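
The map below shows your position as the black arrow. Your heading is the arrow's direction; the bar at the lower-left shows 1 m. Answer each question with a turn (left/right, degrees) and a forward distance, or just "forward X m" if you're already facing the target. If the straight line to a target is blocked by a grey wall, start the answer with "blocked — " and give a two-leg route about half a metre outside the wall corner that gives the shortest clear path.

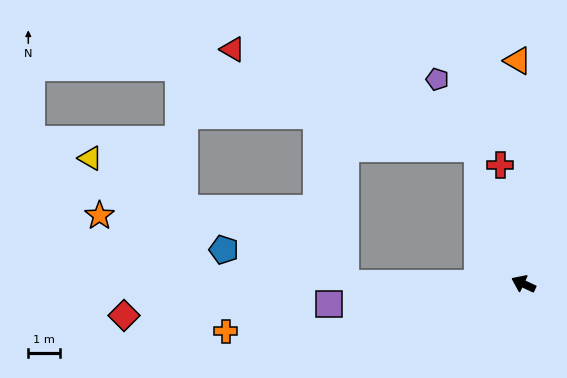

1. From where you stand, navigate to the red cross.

turn right 54°, forward 3.8 m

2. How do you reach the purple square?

turn left 31°, forward 6.1 m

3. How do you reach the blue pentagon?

blocked — turn left 25°, forward 5.6 m, then turn right 16°, forward 4.0 m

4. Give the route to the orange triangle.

turn right 64°, forward 7.0 m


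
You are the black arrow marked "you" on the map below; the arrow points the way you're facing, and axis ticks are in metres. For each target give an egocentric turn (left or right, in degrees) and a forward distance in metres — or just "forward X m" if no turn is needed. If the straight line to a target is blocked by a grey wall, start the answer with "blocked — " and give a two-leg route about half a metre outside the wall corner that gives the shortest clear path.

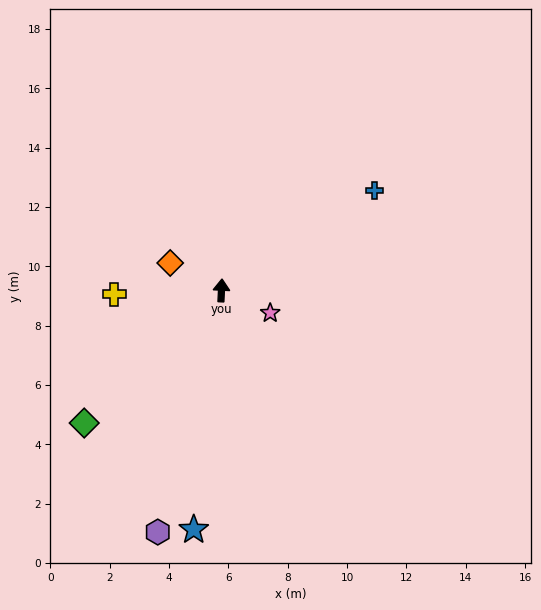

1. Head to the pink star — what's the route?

turn right 112°, forward 1.8 m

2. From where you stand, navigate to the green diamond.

turn left 137°, forward 6.4 m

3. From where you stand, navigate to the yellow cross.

turn left 95°, forward 3.6 m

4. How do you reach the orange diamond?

turn left 65°, forward 2.0 m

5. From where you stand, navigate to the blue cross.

turn right 54°, forward 6.2 m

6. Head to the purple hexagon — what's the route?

turn left 168°, forward 8.4 m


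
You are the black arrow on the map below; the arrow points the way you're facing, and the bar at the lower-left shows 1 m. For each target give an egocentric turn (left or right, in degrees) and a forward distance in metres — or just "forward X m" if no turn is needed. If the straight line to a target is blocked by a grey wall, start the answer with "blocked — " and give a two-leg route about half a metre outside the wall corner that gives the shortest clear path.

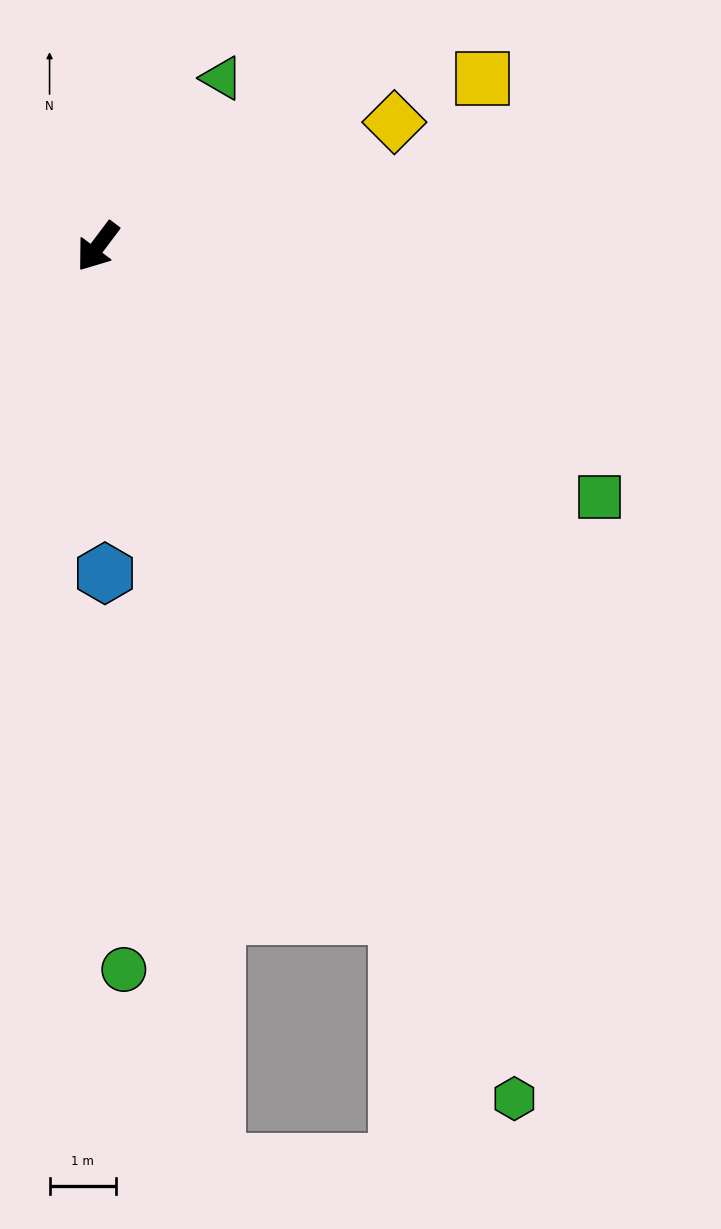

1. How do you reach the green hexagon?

turn left 63°, forward 14.2 m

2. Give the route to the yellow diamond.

turn left 150°, forward 4.8 m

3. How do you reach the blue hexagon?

turn left 38°, forward 4.9 m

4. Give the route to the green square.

turn left 100°, forward 8.4 m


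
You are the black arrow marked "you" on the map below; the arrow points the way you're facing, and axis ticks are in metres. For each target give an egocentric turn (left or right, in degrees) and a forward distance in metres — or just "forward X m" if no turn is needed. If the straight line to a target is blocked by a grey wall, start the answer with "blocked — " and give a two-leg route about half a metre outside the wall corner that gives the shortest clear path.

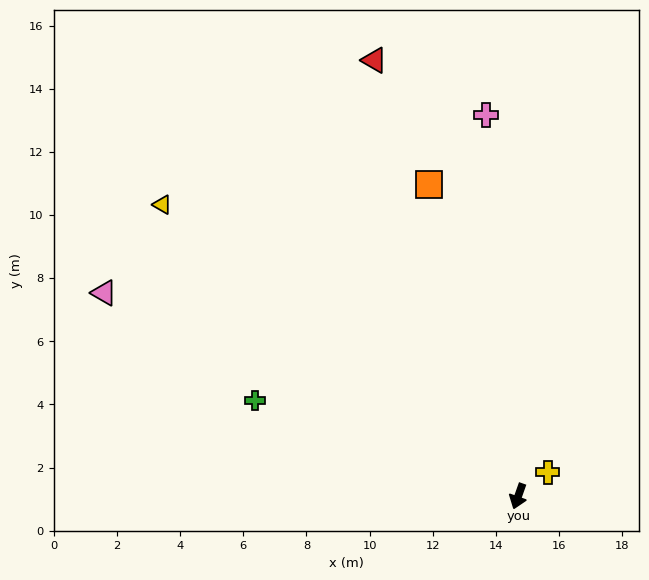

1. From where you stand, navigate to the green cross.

turn right 91°, forward 8.9 m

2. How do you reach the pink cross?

turn right 156°, forward 12.1 m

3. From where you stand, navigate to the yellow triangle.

turn right 110°, forward 14.6 m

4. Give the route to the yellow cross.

turn left 148°, forward 1.2 m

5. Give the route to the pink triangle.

turn right 97°, forward 14.6 m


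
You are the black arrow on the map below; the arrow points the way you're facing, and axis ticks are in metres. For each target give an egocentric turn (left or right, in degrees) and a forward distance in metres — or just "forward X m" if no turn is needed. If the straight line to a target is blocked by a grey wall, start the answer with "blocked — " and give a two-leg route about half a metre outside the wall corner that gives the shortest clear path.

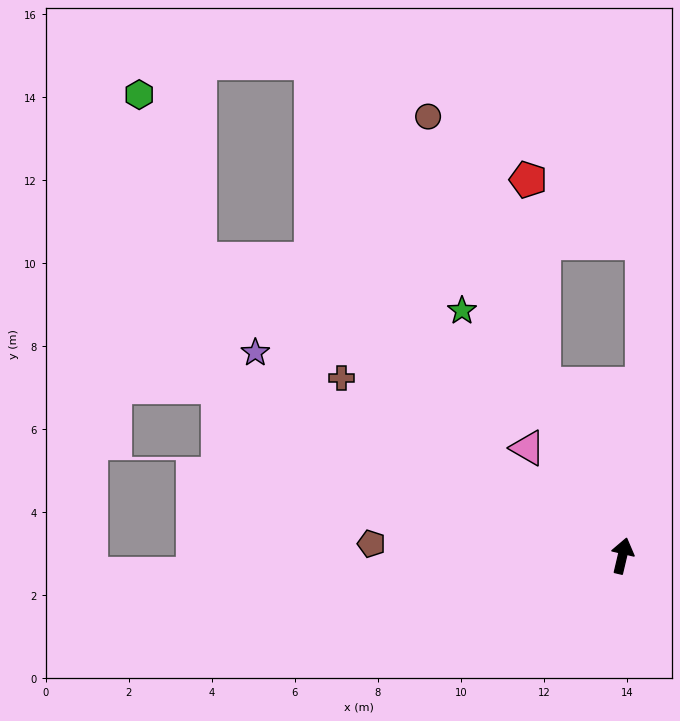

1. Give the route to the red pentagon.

blocked — turn left 38°, forward 4.5 m, then turn right 20°, forward 4.9 m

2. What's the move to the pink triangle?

turn left 55°, forward 3.5 m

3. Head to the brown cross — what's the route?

turn left 71°, forward 8.0 m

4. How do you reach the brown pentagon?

turn left 101°, forward 6.1 m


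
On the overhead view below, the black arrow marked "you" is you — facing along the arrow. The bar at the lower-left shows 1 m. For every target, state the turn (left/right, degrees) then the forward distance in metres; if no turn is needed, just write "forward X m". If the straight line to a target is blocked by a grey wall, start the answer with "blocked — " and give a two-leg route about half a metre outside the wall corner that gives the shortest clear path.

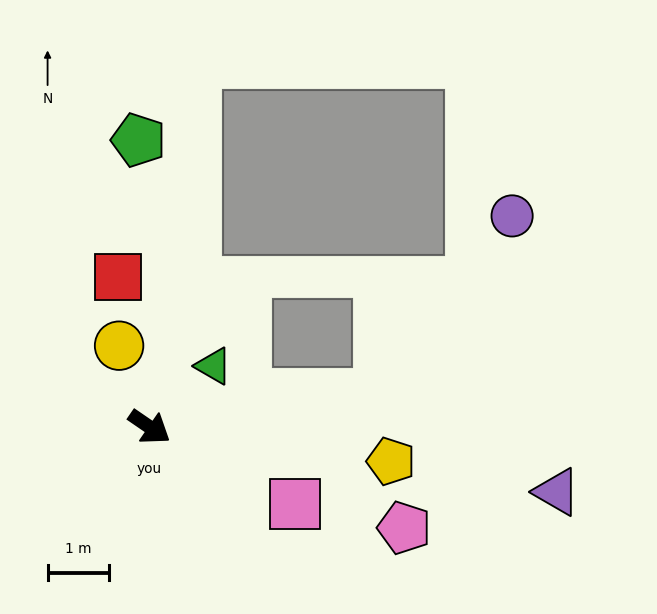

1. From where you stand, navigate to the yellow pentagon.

turn left 26°, forward 4.0 m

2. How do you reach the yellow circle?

turn left 145°, forward 1.4 m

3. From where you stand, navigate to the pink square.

turn left 6°, forward 2.7 m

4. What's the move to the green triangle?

turn left 78°, forward 1.4 m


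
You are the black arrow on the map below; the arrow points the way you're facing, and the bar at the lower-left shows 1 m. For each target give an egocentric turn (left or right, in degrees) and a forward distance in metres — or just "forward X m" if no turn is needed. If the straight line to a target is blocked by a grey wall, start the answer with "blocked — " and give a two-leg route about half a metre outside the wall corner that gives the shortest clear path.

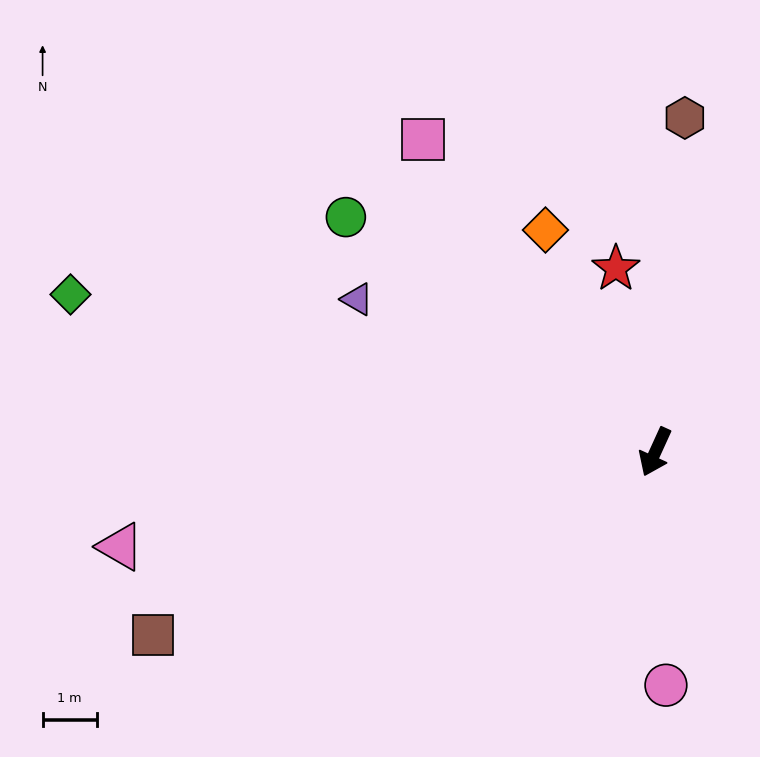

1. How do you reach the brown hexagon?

turn right 161°, forward 6.2 m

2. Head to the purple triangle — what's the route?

turn right 93°, forward 6.2 m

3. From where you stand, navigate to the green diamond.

turn right 81°, forward 11.2 m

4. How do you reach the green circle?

turn right 103°, forward 7.2 m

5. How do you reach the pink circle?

turn left 27°, forward 4.3 m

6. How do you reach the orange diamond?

turn right 129°, forward 4.6 m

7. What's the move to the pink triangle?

turn right 55°, forward 10.1 m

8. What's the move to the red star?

turn right 143°, forward 3.5 m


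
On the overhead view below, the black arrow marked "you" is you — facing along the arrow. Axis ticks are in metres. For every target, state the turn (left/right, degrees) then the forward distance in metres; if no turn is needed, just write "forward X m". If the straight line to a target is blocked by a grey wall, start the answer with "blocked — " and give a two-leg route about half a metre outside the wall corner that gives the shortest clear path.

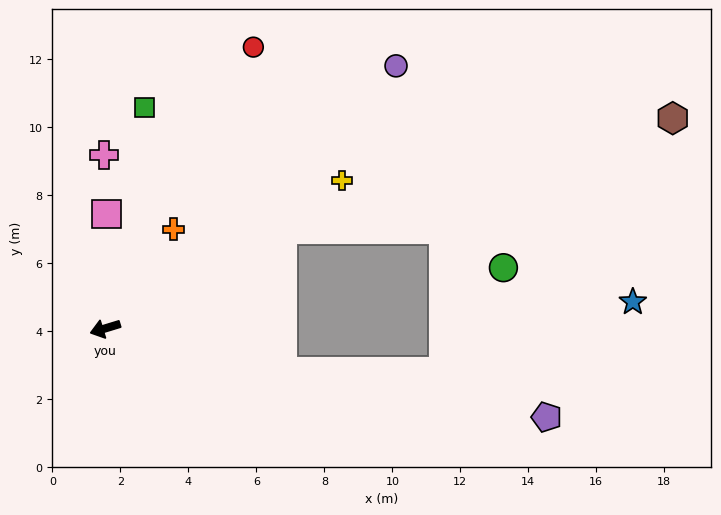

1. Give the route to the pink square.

turn right 108°, forward 3.4 m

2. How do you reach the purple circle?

turn right 155°, forward 11.5 m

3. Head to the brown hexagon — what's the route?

blocked — turn right 168°, forward 6.0 m, then turn right 13°, forward 11.9 m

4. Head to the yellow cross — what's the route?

turn right 165°, forward 8.2 m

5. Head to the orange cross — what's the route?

turn right 141°, forward 3.5 m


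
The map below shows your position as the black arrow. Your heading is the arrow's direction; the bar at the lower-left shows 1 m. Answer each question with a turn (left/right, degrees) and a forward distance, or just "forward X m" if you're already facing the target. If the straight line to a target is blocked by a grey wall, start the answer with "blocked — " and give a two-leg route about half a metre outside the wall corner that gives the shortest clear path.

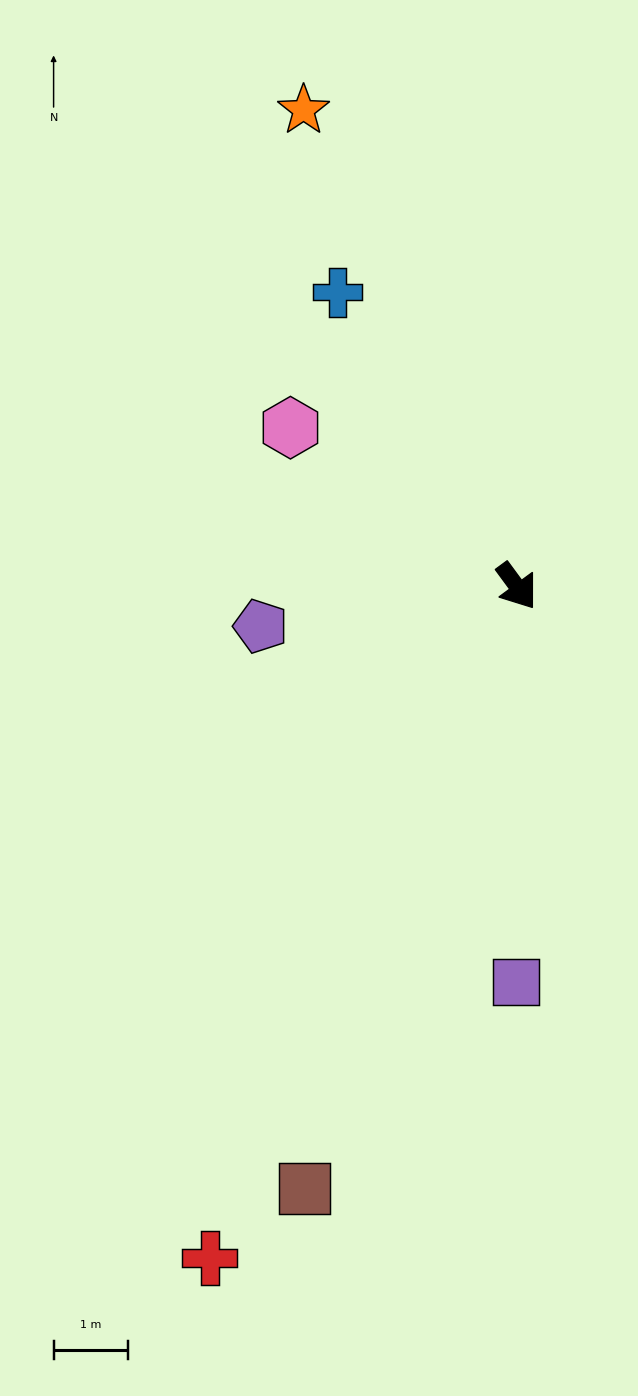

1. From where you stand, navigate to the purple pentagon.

turn right 117°, forward 3.5 m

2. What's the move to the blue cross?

turn left 175°, forward 4.6 m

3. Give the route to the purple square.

turn right 36°, forward 5.3 m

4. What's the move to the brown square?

turn right 56°, forward 8.6 m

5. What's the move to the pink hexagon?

turn right 161°, forward 3.7 m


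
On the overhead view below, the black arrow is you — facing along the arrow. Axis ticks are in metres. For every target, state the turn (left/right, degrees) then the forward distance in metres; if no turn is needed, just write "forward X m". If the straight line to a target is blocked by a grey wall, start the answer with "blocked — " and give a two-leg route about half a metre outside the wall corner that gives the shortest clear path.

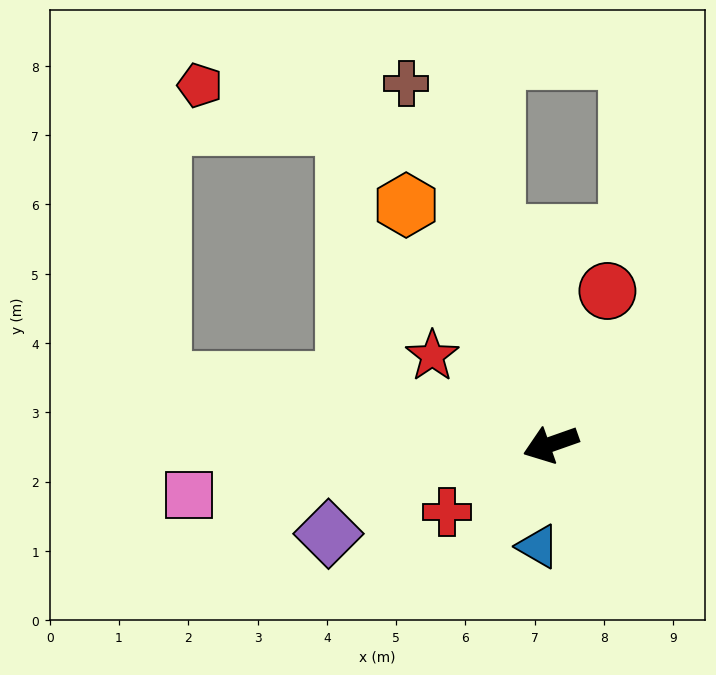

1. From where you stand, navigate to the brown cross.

turn right 88°, forward 5.6 m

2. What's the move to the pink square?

turn right 11°, forward 5.3 m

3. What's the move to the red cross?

turn left 14°, forward 1.8 m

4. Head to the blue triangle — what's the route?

turn left 63°, forward 1.5 m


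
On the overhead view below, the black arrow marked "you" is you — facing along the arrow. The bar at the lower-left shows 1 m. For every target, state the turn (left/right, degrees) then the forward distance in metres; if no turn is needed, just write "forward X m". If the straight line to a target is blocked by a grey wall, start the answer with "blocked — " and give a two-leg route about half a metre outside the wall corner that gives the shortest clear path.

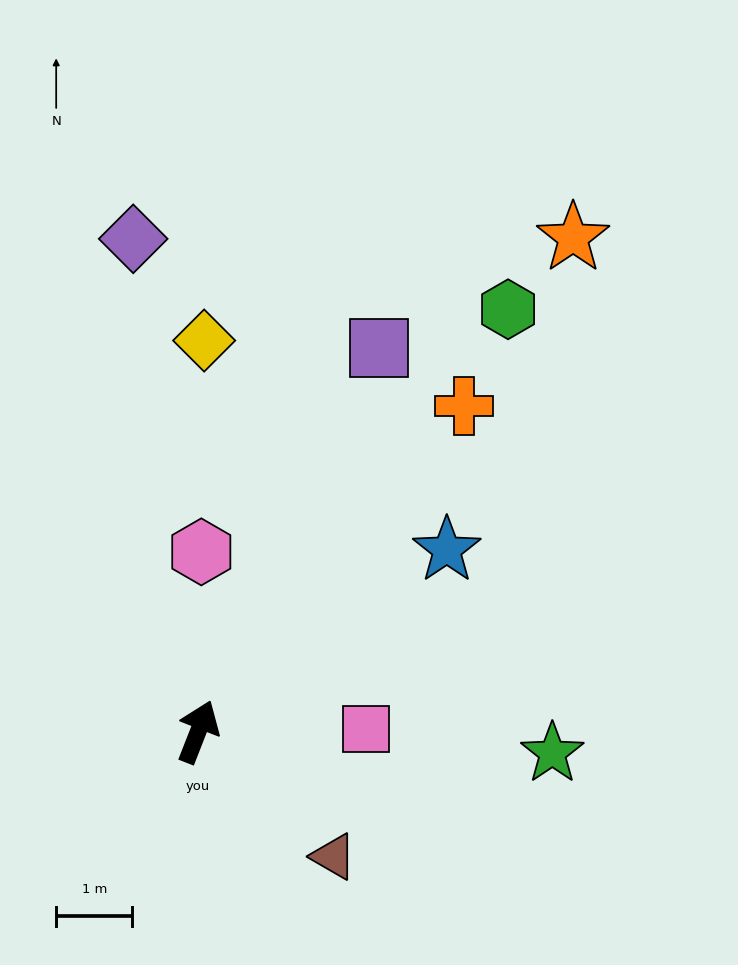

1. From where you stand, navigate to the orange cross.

turn right 18°, forward 5.5 m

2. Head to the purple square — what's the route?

turn right 4°, forward 5.6 m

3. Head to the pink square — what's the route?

turn right 68°, forward 2.2 m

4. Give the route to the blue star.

turn right 32°, forward 4.0 m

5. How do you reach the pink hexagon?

turn left 20°, forward 2.4 m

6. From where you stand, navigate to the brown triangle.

turn right 111°, forward 2.4 m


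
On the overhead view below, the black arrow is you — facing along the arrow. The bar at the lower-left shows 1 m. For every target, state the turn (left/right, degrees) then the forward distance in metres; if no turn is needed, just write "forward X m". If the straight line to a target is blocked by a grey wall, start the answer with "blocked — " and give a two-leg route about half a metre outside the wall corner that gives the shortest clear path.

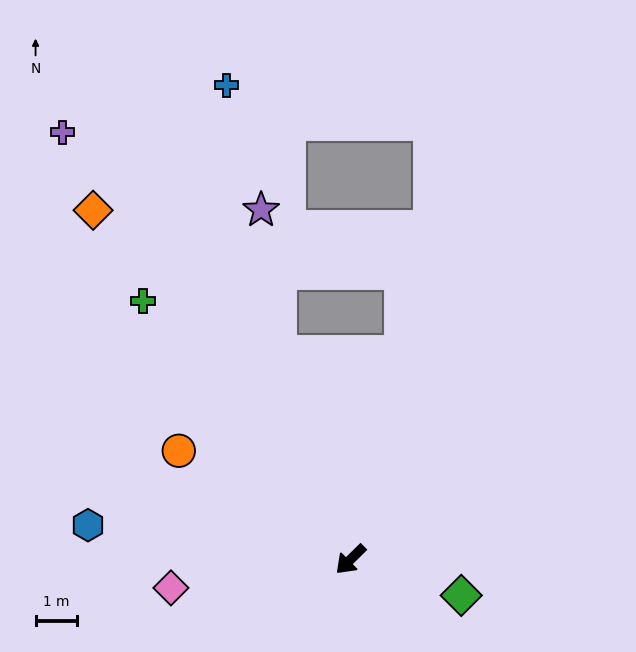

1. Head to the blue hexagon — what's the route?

turn right 52°, forward 6.4 m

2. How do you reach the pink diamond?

turn right 36°, forward 4.4 m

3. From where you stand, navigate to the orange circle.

turn right 77°, forward 4.9 m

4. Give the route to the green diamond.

turn left 117°, forward 2.8 m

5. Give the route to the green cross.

turn right 96°, forward 8.1 m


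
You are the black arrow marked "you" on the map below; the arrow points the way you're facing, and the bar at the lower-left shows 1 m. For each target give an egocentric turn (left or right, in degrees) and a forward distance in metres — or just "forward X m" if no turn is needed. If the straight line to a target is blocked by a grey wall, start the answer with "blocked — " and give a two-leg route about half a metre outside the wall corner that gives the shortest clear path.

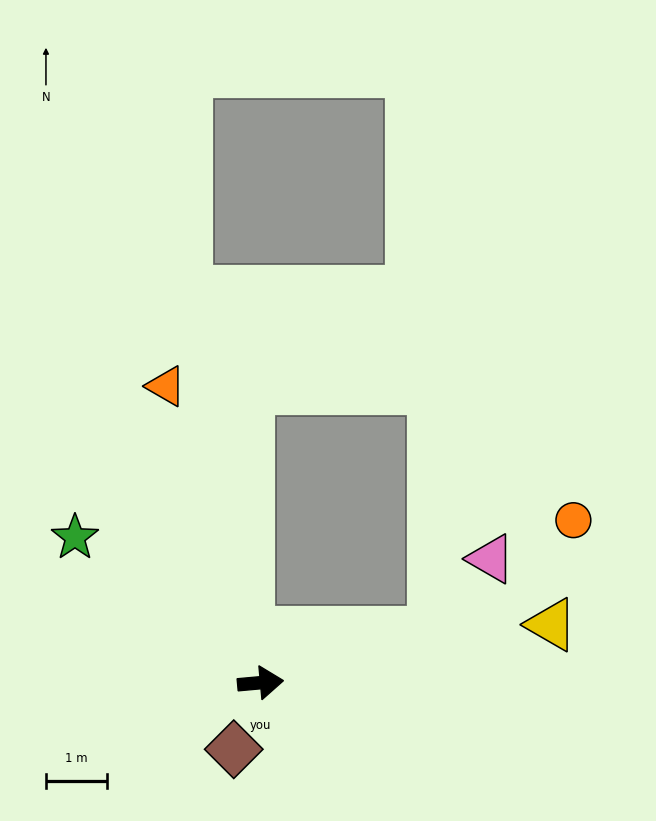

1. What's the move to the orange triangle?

turn left 103°, forward 5.1 m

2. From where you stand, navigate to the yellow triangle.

turn left 6°, forward 4.9 m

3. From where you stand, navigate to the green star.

turn left 137°, forward 3.9 m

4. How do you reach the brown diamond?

turn right 117°, forward 1.2 m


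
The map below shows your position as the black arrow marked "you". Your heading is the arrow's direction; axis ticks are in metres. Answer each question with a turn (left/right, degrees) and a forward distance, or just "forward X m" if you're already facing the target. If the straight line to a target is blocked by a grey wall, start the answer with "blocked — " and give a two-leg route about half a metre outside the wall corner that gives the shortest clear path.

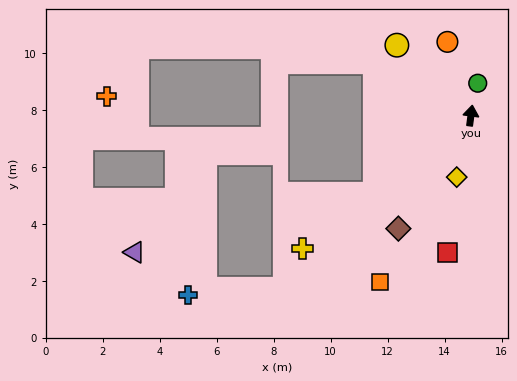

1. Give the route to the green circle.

turn right 4°, forward 1.2 m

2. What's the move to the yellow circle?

turn left 54°, forward 3.6 m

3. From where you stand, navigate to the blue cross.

blocked — turn left 141°, forward 8.9 m, then turn right 40°, forward 3.4 m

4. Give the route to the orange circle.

turn left 25°, forward 2.7 m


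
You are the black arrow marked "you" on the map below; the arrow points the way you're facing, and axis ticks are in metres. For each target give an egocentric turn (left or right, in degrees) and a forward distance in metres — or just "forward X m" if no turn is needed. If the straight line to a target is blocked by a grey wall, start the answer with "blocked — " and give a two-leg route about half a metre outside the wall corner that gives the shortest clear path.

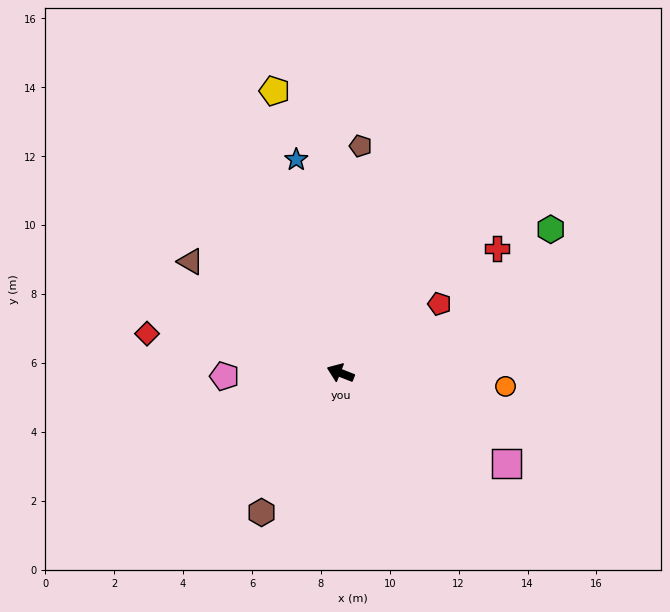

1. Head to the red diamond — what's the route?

turn left 10°, forward 5.7 m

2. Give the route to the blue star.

turn right 57°, forward 6.3 m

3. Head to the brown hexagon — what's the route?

turn left 82°, forward 4.7 m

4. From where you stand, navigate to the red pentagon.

turn right 124°, forward 3.5 m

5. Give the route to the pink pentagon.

turn left 23°, forward 3.4 m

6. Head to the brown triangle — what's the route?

turn right 15°, forward 5.4 m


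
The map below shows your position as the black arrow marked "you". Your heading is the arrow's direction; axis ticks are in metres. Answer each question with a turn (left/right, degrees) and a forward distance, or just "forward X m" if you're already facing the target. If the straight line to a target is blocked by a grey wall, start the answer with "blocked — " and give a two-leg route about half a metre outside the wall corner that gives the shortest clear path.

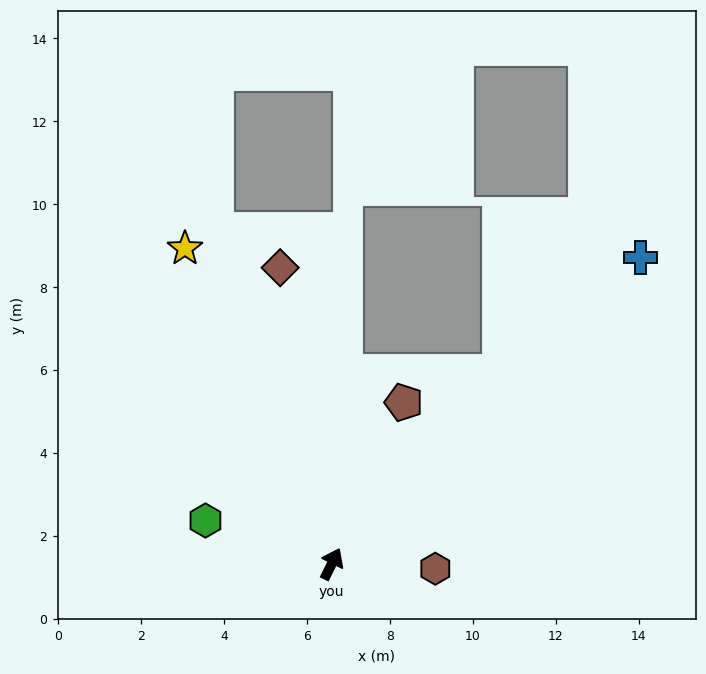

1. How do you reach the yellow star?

turn left 51°, forward 8.4 m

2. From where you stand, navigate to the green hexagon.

turn left 97°, forward 3.2 m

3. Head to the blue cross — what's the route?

turn right 19°, forward 10.5 m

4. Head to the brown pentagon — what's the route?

turn left 2°, forward 4.3 m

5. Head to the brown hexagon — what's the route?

turn right 66°, forward 2.5 m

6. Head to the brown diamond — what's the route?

turn left 36°, forward 7.2 m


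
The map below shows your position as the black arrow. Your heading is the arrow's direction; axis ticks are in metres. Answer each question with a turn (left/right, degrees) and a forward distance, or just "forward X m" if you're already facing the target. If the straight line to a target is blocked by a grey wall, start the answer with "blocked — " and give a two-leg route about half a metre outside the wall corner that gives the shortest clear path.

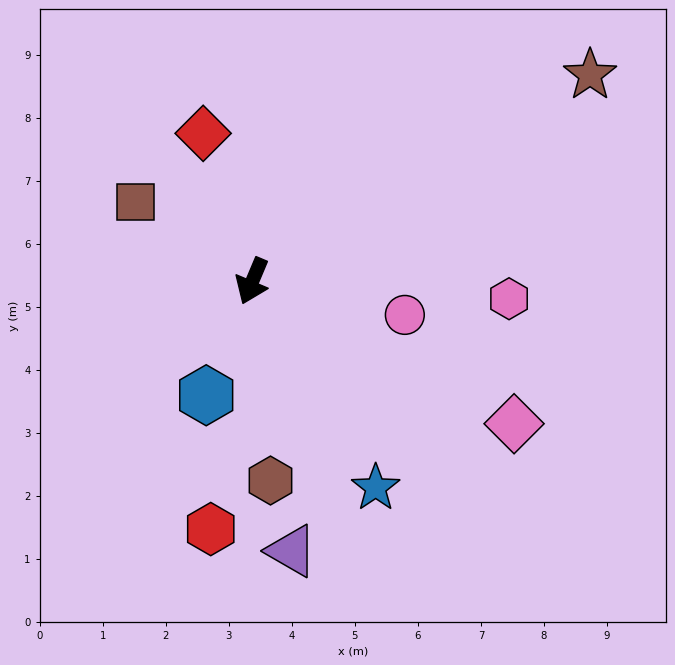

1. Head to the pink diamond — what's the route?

turn left 84°, forward 4.7 m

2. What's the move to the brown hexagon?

turn left 28°, forward 3.2 m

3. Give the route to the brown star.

turn left 144°, forward 6.3 m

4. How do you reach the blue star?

turn left 54°, forward 3.8 m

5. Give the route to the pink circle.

turn left 100°, forward 2.5 m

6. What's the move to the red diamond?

turn right 139°, forward 2.5 m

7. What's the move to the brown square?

turn right 101°, forward 2.2 m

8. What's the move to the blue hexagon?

forward 2.0 m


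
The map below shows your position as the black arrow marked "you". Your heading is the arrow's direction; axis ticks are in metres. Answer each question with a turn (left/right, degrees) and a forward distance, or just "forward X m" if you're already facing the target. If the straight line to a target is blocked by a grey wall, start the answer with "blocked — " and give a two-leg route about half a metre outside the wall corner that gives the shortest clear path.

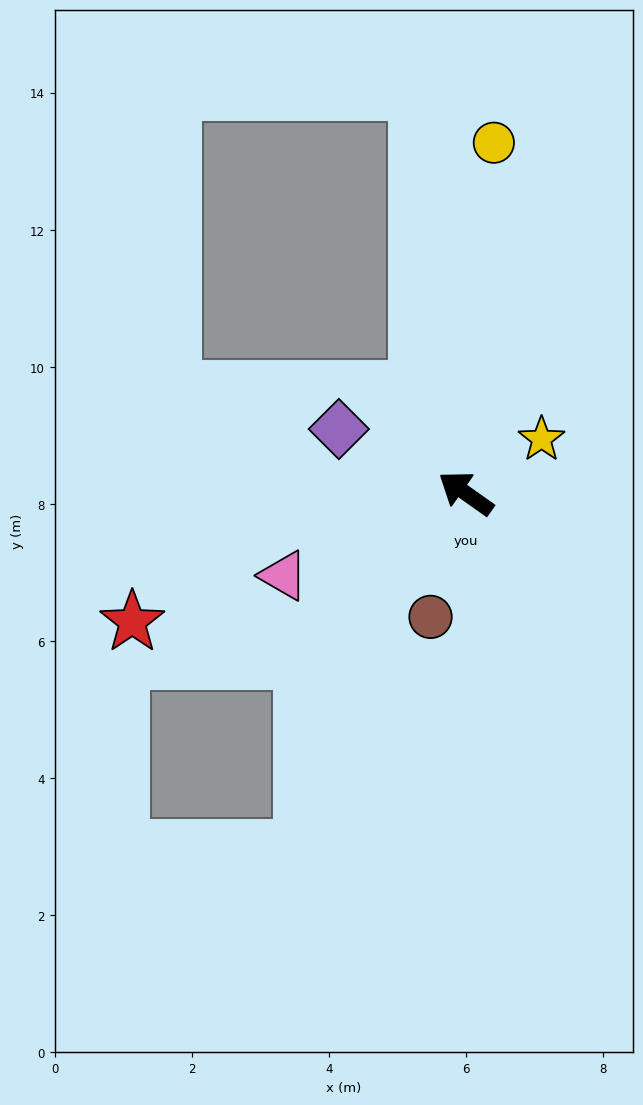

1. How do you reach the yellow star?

turn right 109°, forward 1.4 m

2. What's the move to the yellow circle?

turn right 59°, forward 5.1 m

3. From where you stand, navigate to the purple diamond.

turn left 8°, forward 2.1 m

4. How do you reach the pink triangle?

turn left 60°, forward 2.9 m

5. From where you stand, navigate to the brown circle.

turn left 109°, forward 1.9 m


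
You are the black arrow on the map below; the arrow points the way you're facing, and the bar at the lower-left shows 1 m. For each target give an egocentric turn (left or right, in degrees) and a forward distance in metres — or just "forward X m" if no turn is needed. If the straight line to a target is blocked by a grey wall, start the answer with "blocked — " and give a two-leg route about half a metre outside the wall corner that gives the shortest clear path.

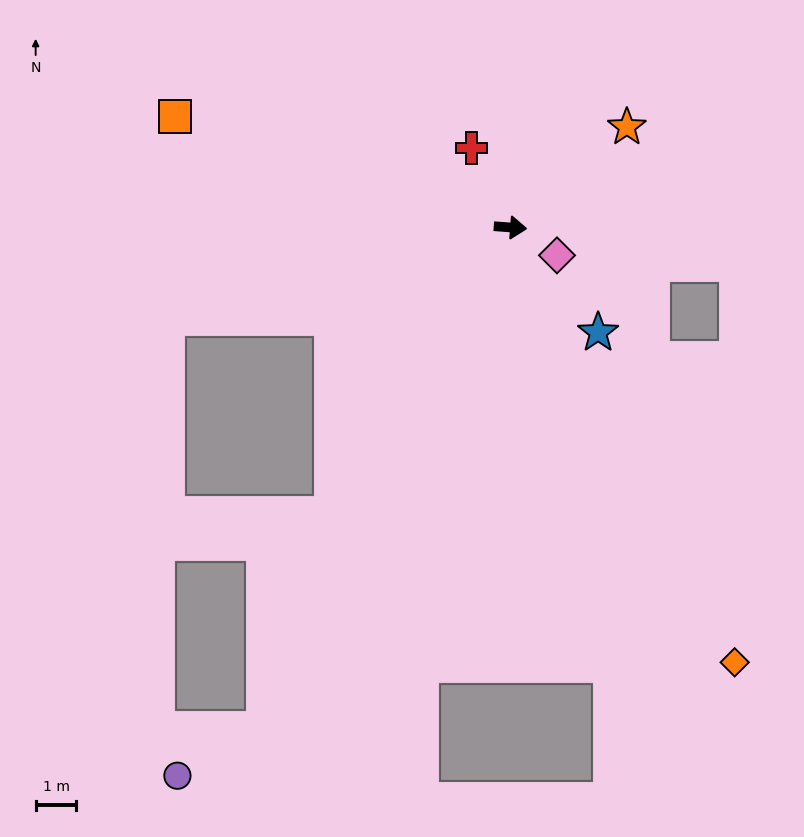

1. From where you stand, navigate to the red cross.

turn left 120°, forward 2.2 m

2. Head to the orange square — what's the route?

turn left 166°, forward 8.7 m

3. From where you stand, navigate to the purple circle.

blocked — turn right 112°, forward 13.7 m, then turn right 35°, forward 2.4 m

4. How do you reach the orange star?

turn left 45°, forward 3.8 m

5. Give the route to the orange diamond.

turn right 58°, forward 12.0 m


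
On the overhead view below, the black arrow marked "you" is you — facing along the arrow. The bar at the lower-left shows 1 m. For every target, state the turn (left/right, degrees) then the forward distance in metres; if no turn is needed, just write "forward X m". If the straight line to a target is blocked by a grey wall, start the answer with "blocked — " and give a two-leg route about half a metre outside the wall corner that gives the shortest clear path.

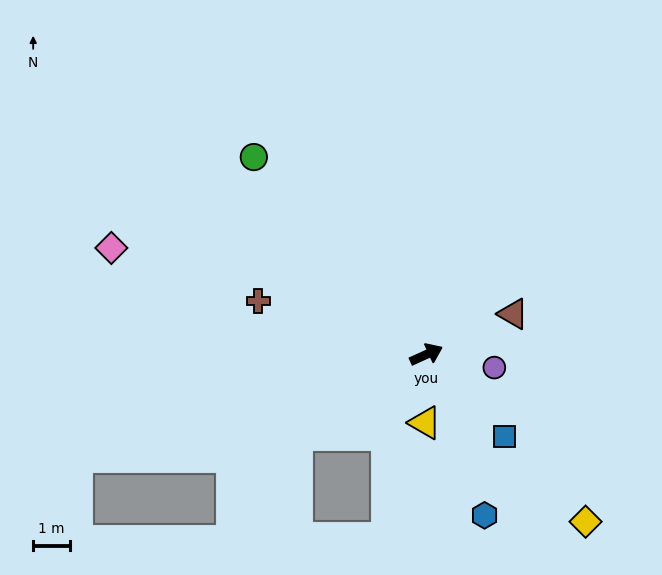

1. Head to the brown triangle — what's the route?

forward 2.6 m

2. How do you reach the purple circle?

turn right 35°, forward 1.9 m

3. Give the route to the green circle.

turn left 107°, forward 7.1 m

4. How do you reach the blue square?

turn right 71°, forward 3.1 m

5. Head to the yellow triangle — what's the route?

turn right 116°, forward 1.8 m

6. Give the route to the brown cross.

turn left 138°, forward 4.8 m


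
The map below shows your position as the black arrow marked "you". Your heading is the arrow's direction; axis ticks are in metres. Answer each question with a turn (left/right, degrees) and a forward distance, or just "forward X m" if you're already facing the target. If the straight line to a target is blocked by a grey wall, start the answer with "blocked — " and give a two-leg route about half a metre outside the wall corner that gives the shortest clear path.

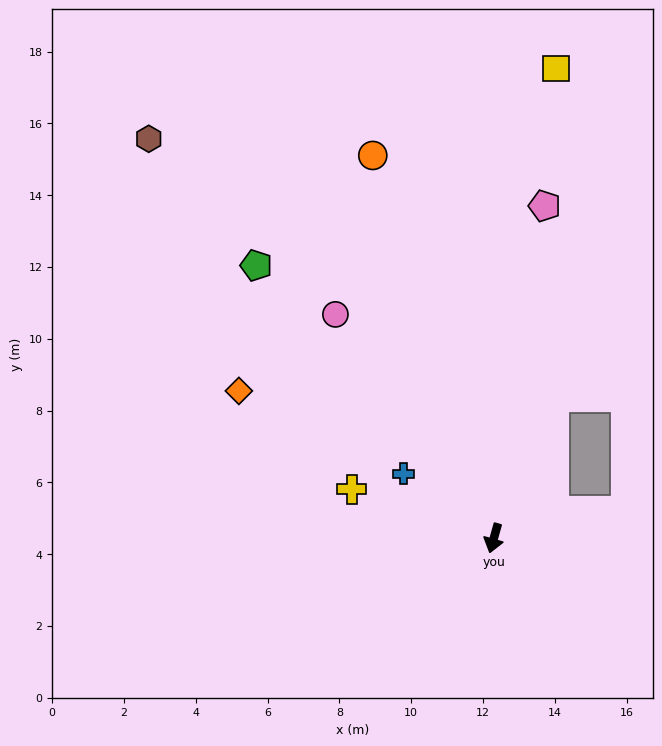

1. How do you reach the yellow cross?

turn right 93°, forward 4.2 m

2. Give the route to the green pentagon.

turn right 123°, forward 10.1 m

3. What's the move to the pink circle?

turn right 129°, forward 7.6 m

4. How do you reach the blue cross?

turn right 110°, forward 3.1 m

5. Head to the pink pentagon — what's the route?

turn right 173°, forward 9.4 m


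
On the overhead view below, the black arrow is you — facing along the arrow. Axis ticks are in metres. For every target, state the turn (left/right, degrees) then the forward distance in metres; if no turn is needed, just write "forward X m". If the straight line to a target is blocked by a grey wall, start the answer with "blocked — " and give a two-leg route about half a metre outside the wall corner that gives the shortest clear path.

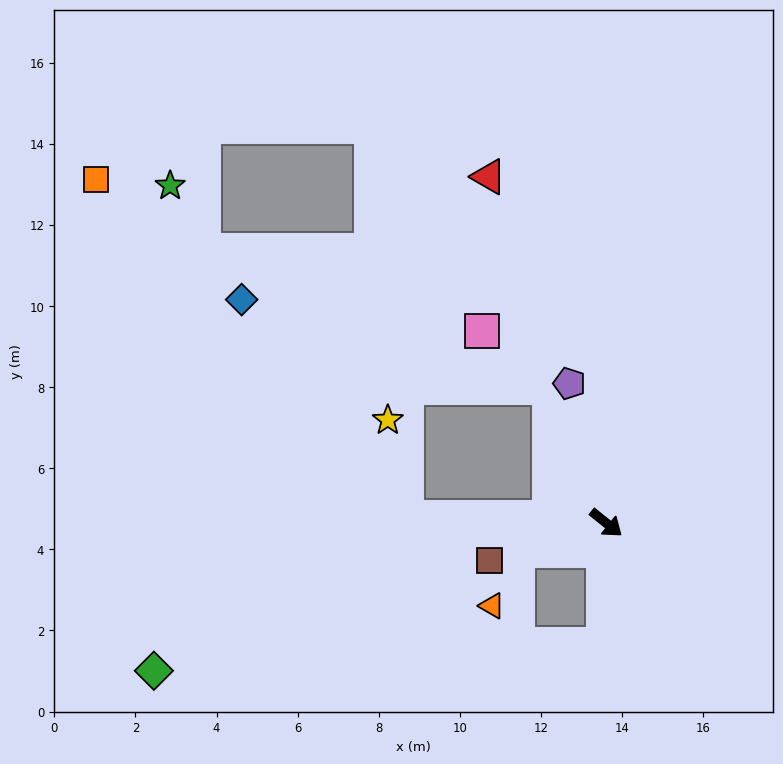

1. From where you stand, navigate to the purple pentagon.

turn left 144°, forward 3.6 m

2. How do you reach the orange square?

blocked — turn right 143°, forward 4.9 m, then turn right 46°, forward 11.3 m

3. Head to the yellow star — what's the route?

blocked — turn right 143°, forward 4.9 m, then turn right 77°, forward 2.4 m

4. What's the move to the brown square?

turn right 124°, forward 3.0 m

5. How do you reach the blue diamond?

blocked — turn right 143°, forward 4.9 m, then turn right 51°, forward 6.7 m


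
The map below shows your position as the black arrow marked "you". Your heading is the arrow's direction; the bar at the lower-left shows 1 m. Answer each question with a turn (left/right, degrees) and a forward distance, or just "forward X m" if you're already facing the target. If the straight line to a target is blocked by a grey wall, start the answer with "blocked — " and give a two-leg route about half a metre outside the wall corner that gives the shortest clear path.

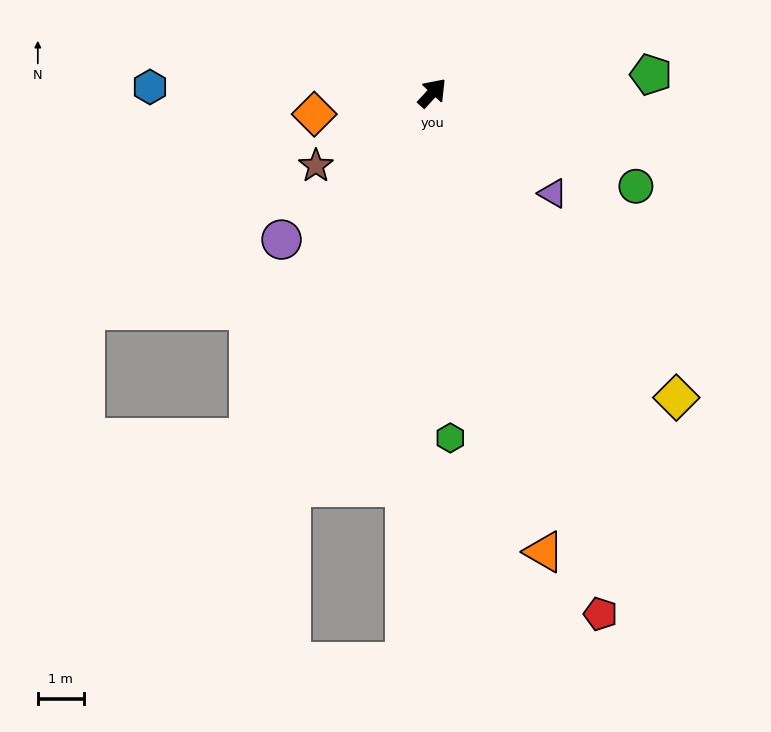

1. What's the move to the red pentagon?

turn right 119°, forward 11.9 m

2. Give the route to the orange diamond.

turn left 143°, forward 2.6 m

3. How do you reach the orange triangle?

turn right 124°, forward 10.3 m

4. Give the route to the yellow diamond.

turn right 99°, forward 8.5 m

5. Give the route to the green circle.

turn right 72°, forward 4.9 m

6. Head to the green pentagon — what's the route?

turn right 43°, forward 4.8 m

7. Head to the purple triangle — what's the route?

turn right 87°, forward 3.4 m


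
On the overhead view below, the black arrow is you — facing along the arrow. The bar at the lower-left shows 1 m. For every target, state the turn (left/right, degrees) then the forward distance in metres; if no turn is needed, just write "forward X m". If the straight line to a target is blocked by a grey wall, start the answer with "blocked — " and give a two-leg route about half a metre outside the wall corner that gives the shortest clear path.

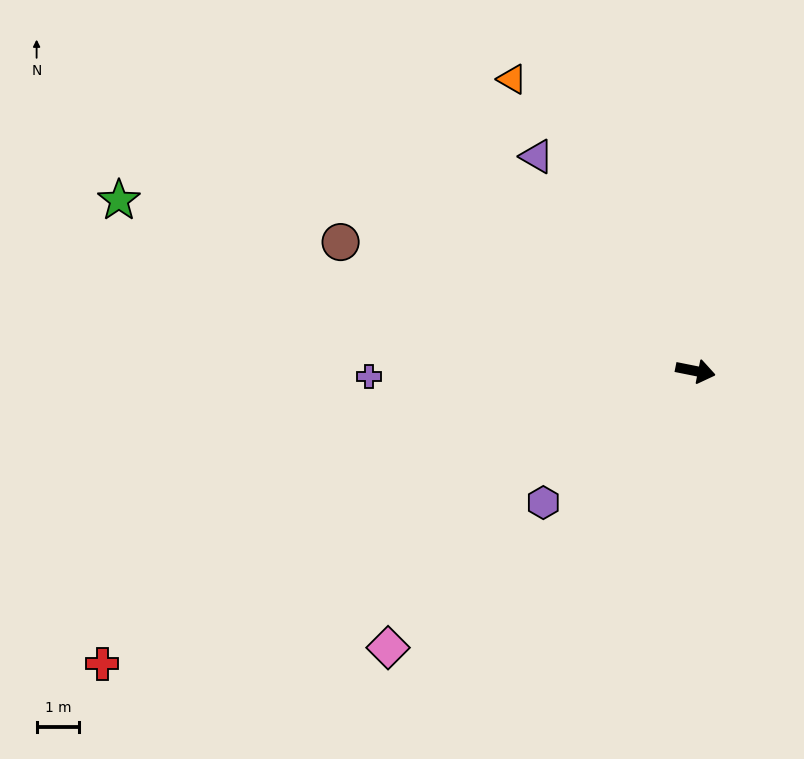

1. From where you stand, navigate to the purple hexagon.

turn right 128°, forward 4.7 m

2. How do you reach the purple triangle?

turn left 138°, forward 6.2 m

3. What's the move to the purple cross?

turn right 168°, forward 7.6 m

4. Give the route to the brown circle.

turn left 171°, forward 8.8 m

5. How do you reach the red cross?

turn right 142°, forward 15.5 m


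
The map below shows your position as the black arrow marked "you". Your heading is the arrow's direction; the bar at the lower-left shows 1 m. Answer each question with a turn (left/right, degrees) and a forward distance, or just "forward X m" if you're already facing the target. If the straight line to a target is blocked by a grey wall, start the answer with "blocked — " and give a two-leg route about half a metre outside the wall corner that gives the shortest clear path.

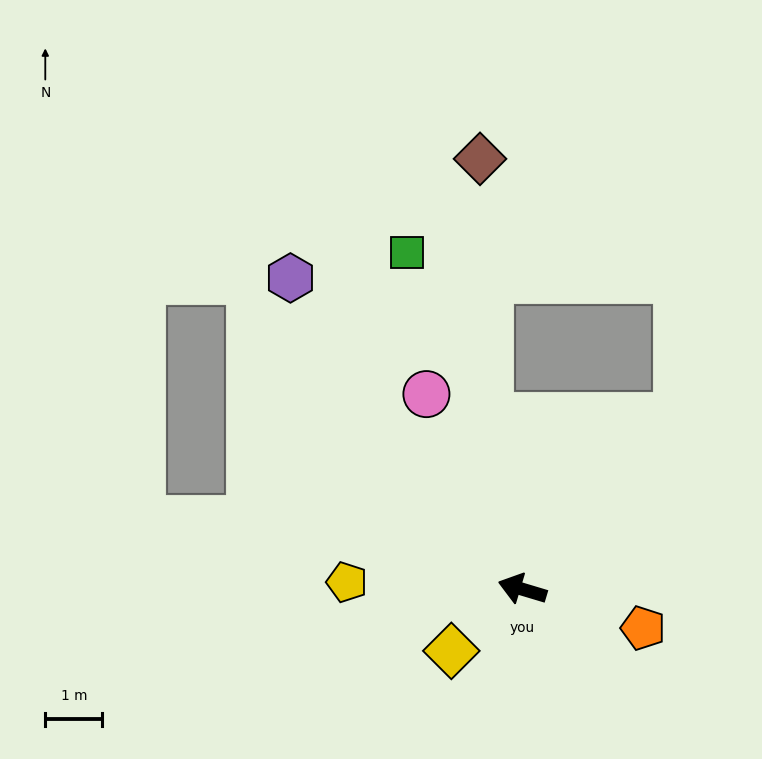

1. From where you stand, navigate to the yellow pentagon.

turn left 14°, forward 3.1 m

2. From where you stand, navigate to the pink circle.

turn right 47°, forward 3.8 m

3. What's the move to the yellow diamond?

turn left 58°, forward 1.6 m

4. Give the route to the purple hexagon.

turn right 37°, forward 6.8 m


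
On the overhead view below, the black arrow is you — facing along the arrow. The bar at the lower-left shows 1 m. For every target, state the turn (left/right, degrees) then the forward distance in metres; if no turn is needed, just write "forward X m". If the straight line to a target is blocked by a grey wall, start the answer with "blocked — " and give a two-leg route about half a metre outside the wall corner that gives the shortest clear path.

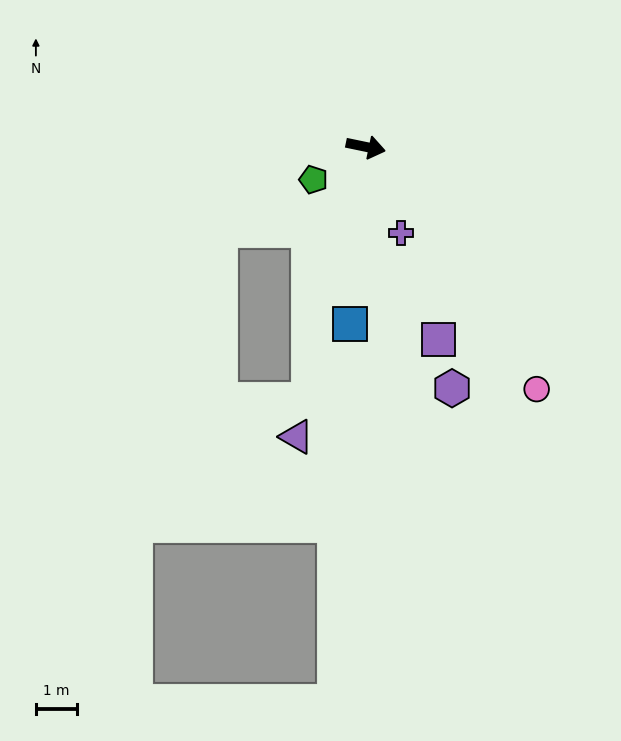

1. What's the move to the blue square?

turn right 83°, forward 4.3 m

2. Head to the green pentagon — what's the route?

turn right 136°, forward 1.5 m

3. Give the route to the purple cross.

turn right 56°, forward 2.2 m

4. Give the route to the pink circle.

turn right 43°, forward 7.1 m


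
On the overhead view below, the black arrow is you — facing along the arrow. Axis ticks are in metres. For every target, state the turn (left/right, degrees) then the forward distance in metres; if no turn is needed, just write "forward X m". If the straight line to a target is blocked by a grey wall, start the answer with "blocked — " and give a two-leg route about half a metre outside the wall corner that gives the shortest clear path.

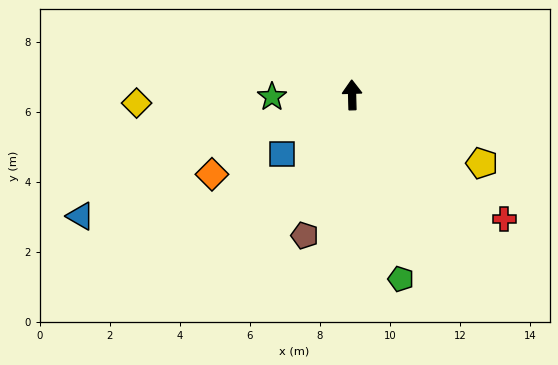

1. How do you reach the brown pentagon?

turn left 160°, forward 4.2 m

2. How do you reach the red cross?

turn right 131°, forward 5.6 m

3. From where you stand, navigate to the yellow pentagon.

turn right 119°, forward 4.2 m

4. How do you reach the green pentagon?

turn right 167°, forward 5.4 m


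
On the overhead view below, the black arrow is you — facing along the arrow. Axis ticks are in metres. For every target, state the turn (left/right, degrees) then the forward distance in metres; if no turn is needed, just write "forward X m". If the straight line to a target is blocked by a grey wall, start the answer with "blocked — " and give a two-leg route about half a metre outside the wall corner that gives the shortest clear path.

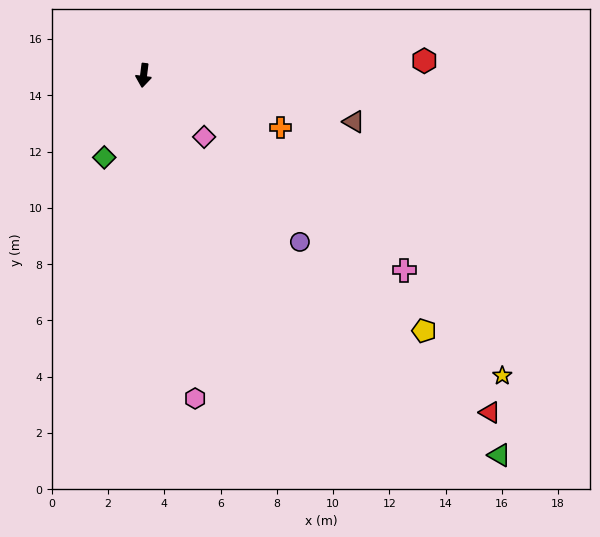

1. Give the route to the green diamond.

turn right 19°, forward 3.2 m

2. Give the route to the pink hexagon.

turn left 16°, forward 11.6 m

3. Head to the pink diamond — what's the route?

turn left 52°, forward 3.1 m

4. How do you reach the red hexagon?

turn left 100°, forward 10.0 m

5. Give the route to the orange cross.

turn left 76°, forward 5.2 m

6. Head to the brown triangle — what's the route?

turn left 85°, forward 7.7 m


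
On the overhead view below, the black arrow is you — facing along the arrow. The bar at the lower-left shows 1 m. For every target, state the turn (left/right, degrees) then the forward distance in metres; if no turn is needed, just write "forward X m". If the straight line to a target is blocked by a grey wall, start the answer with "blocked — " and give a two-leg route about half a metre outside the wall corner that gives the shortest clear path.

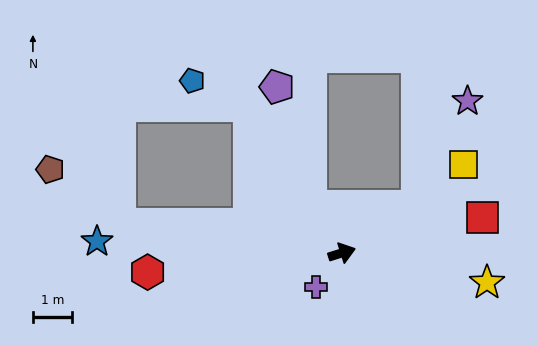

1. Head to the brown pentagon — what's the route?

blocked — turn left 155°, forward 5.8 m, then turn right 31°, forward 2.3 m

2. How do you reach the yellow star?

turn right 29°, forward 3.8 m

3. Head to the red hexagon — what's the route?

turn left 168°, forward 5.0 m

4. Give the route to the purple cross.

turn right 145°, forward 1.1 m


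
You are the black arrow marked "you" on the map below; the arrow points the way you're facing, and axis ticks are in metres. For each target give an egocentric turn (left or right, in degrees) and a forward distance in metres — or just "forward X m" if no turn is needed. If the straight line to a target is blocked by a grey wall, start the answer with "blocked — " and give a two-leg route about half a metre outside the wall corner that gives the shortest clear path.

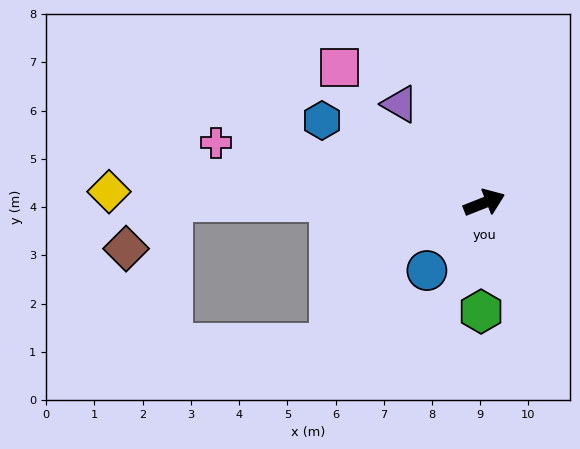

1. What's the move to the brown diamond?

blocked — turn left 158°, forward 6.5 m, then turn left 46°, forward 1.4 m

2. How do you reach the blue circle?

turn right 152°, forward 1.8 m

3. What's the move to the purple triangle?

turn left 109°, forward 2.7 m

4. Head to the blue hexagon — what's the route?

turn left 132°, forward 3.8 m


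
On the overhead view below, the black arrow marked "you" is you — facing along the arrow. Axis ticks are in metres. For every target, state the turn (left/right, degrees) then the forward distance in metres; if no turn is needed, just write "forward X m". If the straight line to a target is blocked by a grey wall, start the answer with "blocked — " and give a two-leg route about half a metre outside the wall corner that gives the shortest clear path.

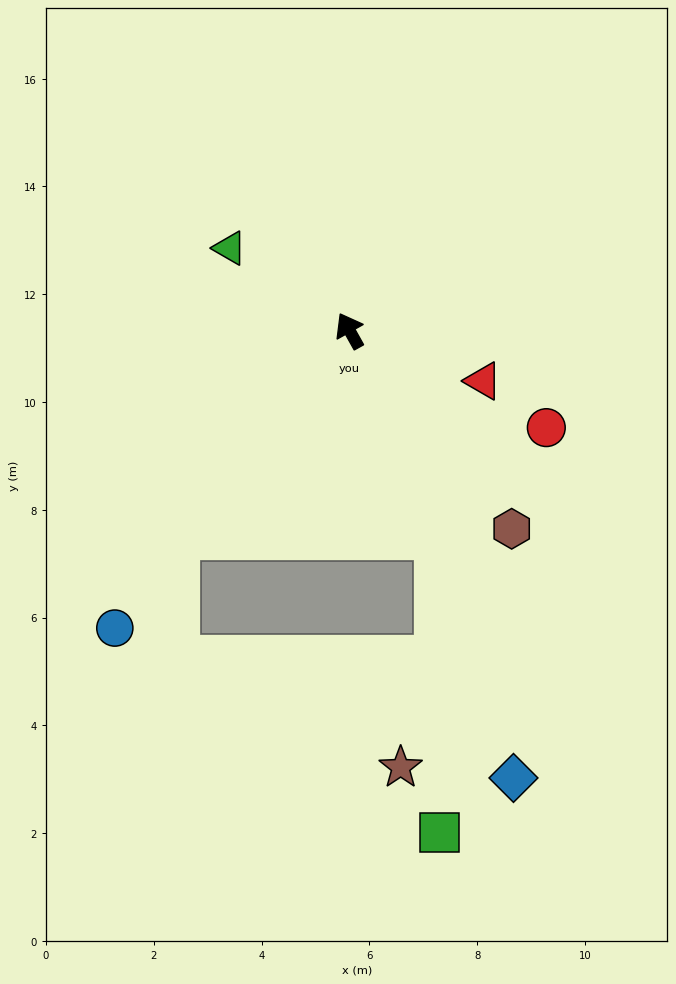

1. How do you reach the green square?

blocked — turn left 174°, forward 4.1 m, then turn right 23°, forward 5.5 m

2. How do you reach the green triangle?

turn left 26°, forward 2.7 m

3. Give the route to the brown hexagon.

turn right 170°, forward 4.7 m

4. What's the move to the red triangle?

turn right 140°, forward 2.6 m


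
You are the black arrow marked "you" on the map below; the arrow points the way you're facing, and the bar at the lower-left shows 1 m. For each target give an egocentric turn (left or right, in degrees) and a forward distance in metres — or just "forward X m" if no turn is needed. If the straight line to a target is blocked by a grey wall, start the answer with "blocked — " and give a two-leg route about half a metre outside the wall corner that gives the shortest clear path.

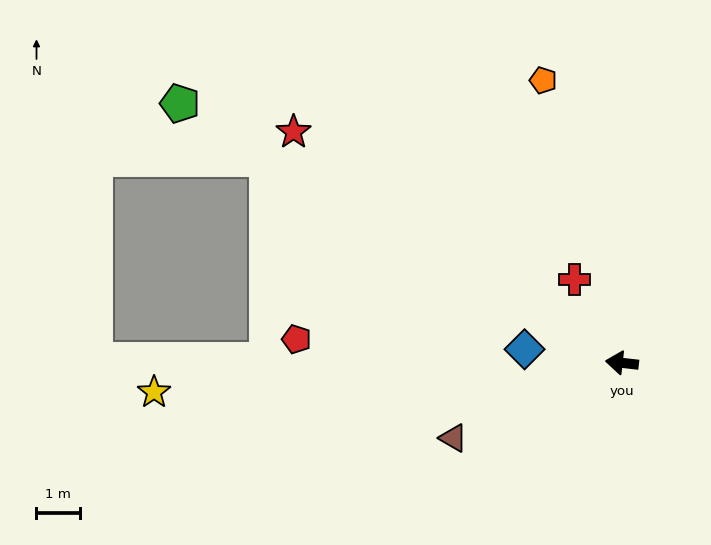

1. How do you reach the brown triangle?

turn left 30°, forward 4.3 m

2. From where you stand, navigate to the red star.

turn right 29°, forward 9.3 m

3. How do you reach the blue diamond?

forward 2.3 m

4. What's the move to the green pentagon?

turn right 24°, forward 11.9 m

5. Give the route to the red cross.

turn right 54°, forward 2.2 m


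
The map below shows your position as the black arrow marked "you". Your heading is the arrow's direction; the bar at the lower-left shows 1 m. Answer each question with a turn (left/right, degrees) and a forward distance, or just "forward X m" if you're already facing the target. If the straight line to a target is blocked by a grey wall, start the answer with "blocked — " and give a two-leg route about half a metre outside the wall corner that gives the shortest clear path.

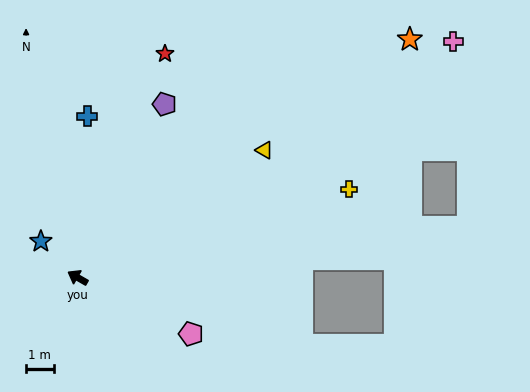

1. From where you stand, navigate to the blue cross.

turn right 64°, forward 5.9 m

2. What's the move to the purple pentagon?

turn right 87°, forward 7.0 m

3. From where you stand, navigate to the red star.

turn right 81°, forward 8.7 m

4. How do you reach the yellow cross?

turn right 132°, forward 10.4 m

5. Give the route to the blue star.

turn right 15°, forward 1.9 m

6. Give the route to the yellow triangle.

turn right 116°, forward 8.2 m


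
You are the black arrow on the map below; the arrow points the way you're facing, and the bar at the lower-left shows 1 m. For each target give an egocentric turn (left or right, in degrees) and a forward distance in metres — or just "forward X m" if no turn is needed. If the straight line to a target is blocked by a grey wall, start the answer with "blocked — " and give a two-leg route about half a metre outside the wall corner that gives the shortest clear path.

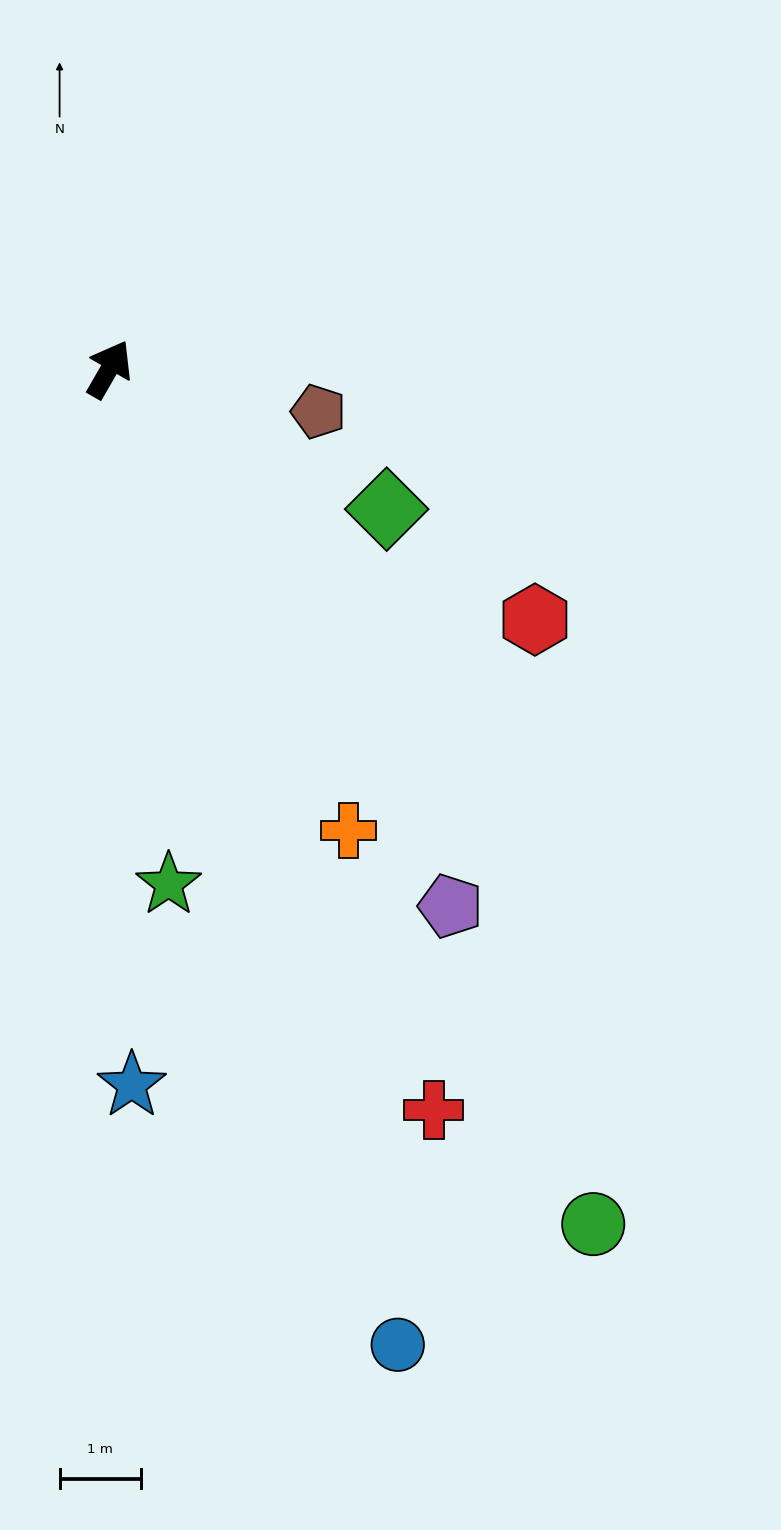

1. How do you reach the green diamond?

turn right 87°, forward 3.8 m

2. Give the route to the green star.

turn right 144°, forward 6.4 m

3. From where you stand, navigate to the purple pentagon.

turn right 118°, forward 7.8 m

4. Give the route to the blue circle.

turn right 134°, forward 12.5 m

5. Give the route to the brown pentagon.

turn right 72°, forward 2.6 m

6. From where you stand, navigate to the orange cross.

turn right 123°, forward 6.4 m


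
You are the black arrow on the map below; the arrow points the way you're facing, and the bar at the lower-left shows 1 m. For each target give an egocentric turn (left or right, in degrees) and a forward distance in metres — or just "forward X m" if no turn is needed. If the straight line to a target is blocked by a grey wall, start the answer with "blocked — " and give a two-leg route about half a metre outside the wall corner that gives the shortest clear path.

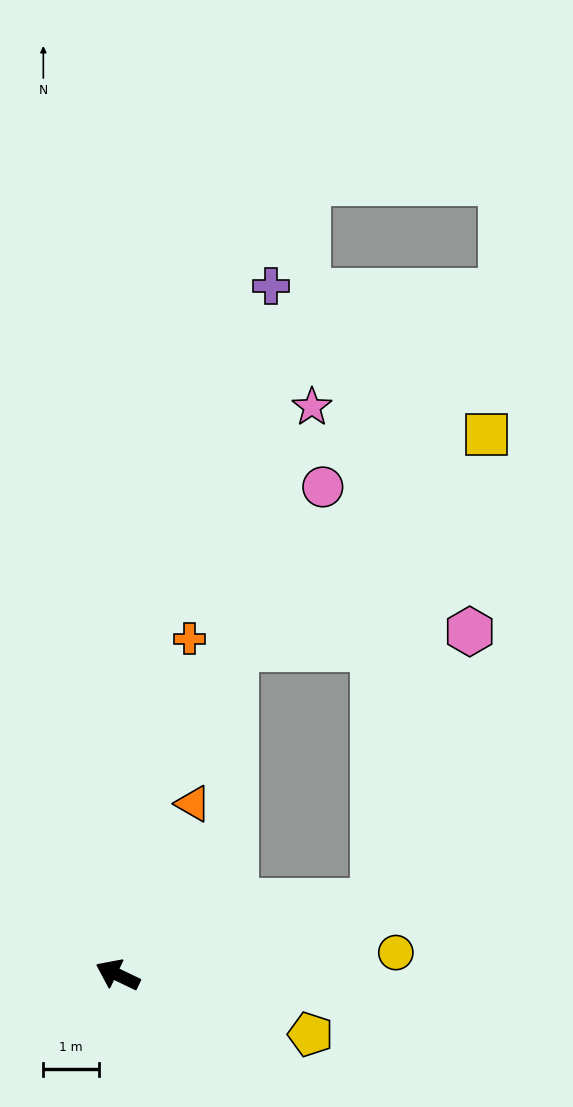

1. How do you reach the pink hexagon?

blocked — turn right 139°, forward 4.8 m, then turn left 55°, forward 5.1 m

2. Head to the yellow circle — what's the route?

turn right 150°, forward 5.0 m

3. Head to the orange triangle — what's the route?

turn right 88°, forward 3.3 m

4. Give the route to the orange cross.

turn right 76°, forward 6.2 m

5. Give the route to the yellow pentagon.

turn right 172°, forward 3.6 m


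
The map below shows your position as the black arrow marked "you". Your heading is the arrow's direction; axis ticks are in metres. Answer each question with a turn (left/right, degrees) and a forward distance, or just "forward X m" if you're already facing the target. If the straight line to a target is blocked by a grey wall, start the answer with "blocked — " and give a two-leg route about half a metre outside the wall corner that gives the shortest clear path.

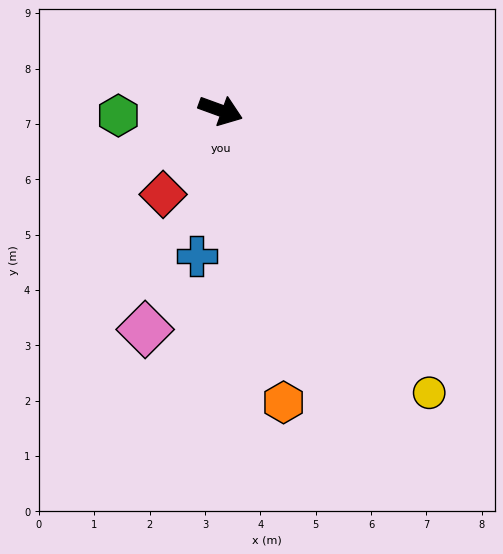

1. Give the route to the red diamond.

turn right 104°, forward 1.8 m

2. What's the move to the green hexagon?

turn right 157°, forward 1.9 m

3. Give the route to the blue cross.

turn right 79°, forward 2.7 m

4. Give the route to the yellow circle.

turn right 34°, forward 6.3 m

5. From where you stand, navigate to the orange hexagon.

turn right 58°, forward 5.4 m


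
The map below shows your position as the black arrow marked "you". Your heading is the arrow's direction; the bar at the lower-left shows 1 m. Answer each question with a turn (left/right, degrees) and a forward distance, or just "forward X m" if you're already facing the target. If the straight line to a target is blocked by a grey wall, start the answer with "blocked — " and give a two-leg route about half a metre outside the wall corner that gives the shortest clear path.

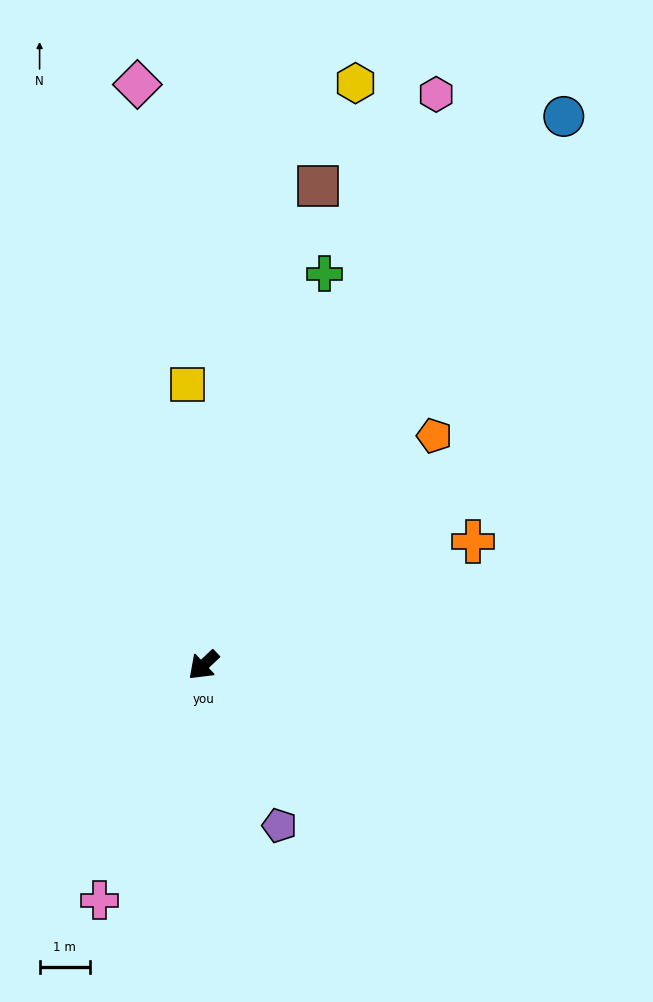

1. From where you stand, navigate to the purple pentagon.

turn left 72°, forward 3.5 m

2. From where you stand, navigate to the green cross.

turn right 151°, forward 8.2 m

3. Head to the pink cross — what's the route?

turn left 23°, forward 5.1 m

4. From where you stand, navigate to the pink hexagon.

turn right 156°, forward 12.3 m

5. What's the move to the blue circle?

turn right 167°, forward 13.1 m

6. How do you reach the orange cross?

turn left 161°, forward 5.9 m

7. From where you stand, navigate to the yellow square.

turn right 130°, forward 5.6 m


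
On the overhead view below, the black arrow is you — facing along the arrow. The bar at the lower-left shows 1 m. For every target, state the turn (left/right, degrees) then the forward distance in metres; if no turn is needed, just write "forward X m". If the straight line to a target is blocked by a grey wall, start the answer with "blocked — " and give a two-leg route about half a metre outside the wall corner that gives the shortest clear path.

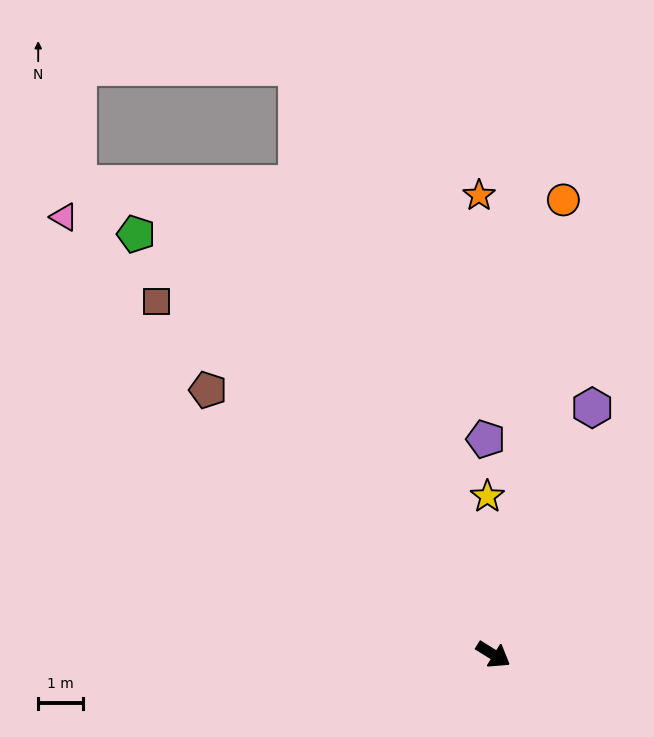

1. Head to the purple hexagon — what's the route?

turn left 100°, forward 5.9 m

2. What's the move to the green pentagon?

turn left 162°, forward 12.2 m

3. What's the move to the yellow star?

turn left 124°, forward 3.5 m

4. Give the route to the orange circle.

turn left 113°, forward 10.2 m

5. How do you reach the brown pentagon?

turn left 169°, forward 8.6 m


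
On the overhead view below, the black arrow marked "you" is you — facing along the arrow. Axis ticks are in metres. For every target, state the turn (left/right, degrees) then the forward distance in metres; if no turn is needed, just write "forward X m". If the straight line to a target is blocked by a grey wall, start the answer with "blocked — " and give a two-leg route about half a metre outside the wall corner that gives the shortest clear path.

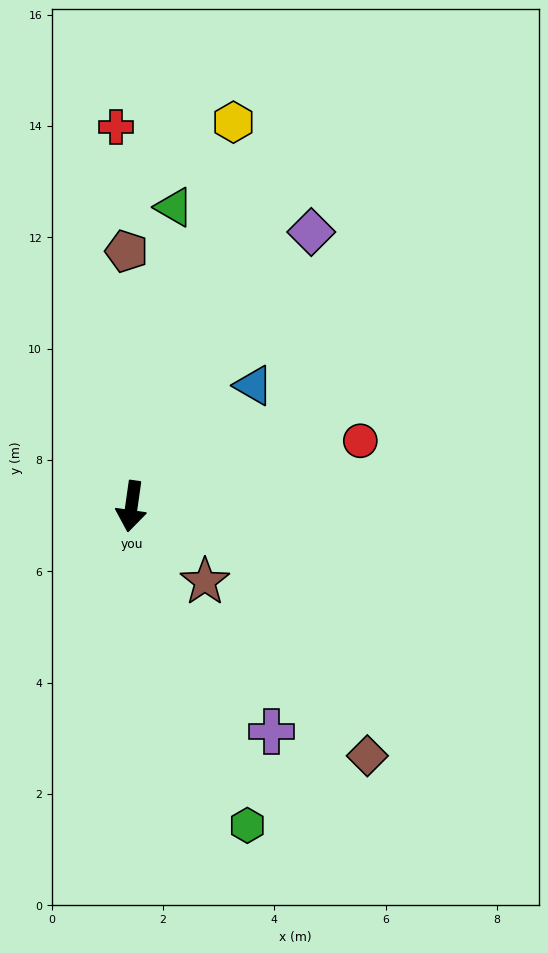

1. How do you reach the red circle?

turn left 114°, forward 4.3 m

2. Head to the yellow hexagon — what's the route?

turn left 173°, forward 7.1 m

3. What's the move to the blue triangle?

turn left 143°, forward 3.1 m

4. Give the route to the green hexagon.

turn left 28°, forward 6.1 m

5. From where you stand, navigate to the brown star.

turn left 52°, forward 1.9 m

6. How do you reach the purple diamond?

turn left 155°, forward 5.9 m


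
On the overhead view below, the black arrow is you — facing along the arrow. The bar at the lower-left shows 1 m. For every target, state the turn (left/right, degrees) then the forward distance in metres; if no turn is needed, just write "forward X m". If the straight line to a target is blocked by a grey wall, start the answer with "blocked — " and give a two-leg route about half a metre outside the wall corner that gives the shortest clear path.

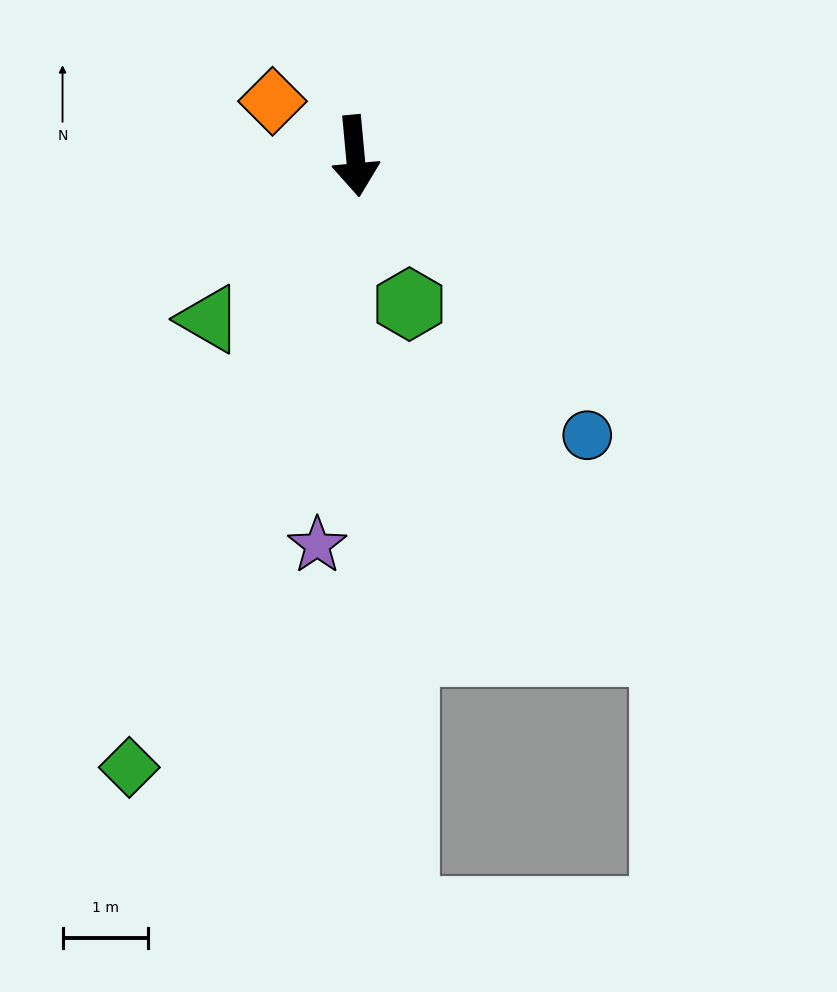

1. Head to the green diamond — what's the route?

turn right 26°, forward 7.6 m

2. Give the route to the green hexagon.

turn left 15°, forward 1.8 m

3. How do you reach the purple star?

turn right 11°, forward 4.6 m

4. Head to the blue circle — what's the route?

turn left 34°, forward 4.2 m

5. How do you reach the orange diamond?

turn right 129°, forward 1.2 m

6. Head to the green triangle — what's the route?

turn right 47°, forward 2.6 m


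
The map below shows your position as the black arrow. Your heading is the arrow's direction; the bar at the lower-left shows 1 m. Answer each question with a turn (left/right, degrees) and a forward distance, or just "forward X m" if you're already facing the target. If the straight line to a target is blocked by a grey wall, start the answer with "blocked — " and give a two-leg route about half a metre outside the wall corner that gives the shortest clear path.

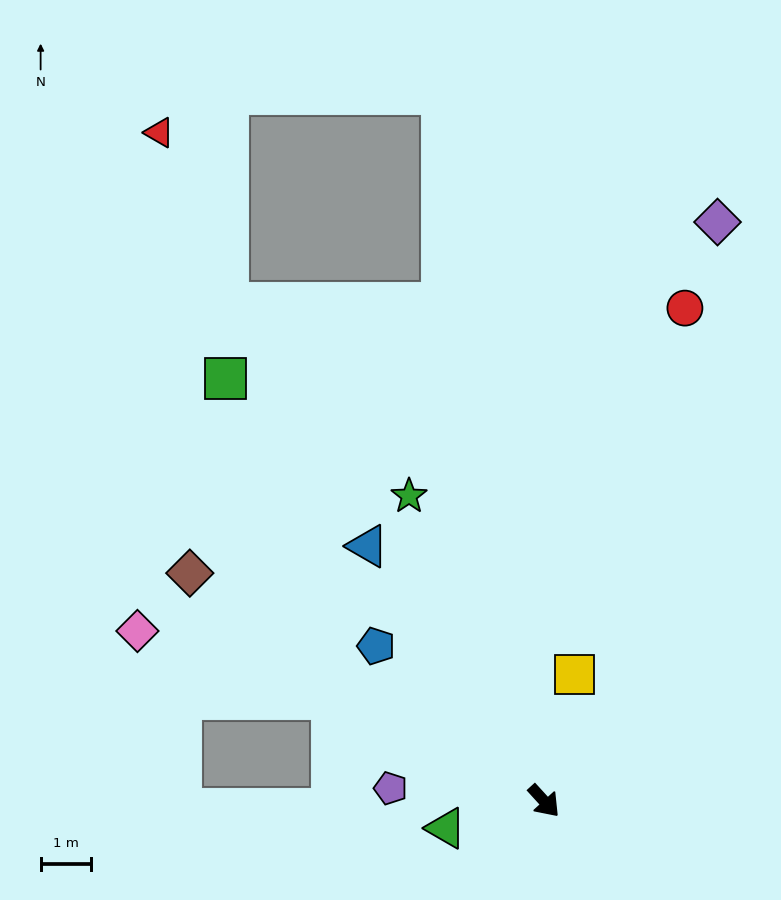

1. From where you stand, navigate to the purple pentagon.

turn right 137°, forward 3.1 m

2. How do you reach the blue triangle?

turn left 172°, forward 6.2 m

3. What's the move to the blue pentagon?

turn right 175°, forward 4.6 m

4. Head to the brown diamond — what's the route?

turn right 165°, forward 8.4 m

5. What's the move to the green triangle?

turn right 117°, forward 2.0 m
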